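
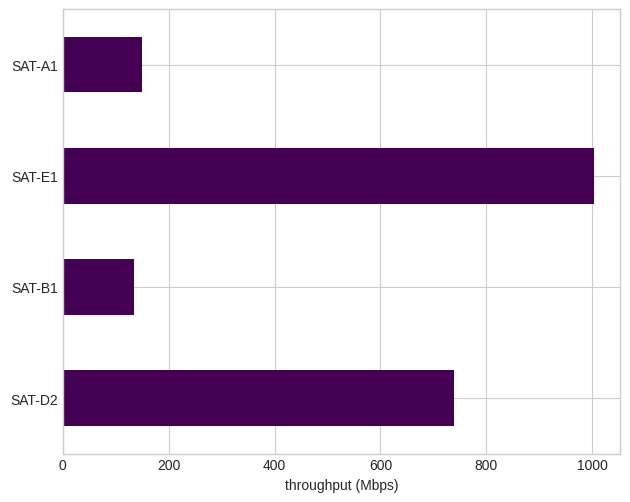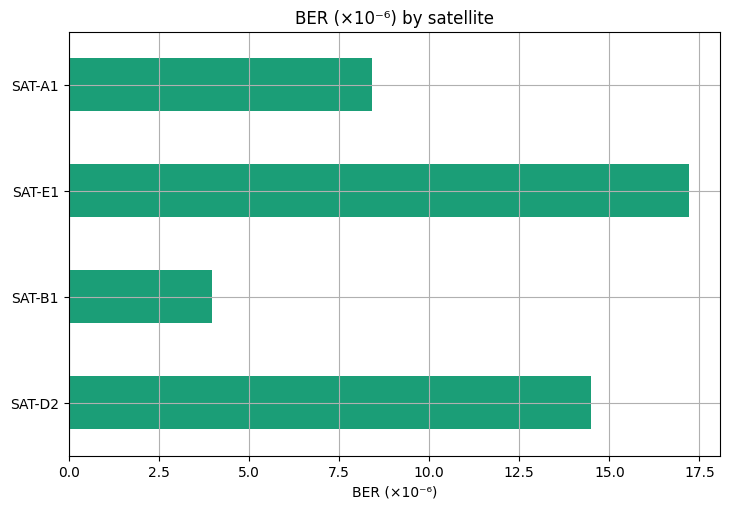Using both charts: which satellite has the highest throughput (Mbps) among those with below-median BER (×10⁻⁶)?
Chart 2 median BER (×10⁻⁶) ≈ 12; below-median satellites: SAT-B1, SAT-A1. Among those, SAT-A1 has the highest throughput (Mbps) (≈ 200).

SAT-A1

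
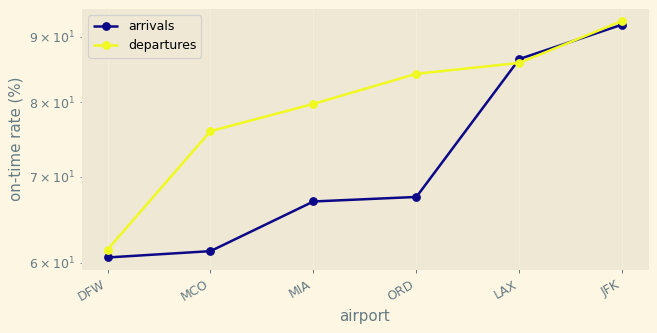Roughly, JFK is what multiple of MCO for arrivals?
≈ 1.5×

JFK ≈ 90, MCO ≈ 60; 90/60 ≈ 1.5.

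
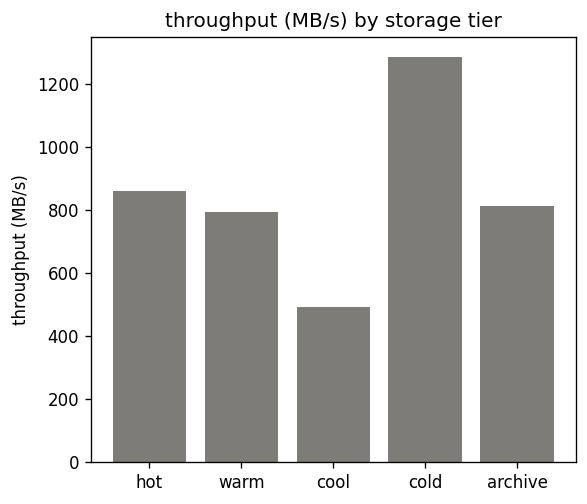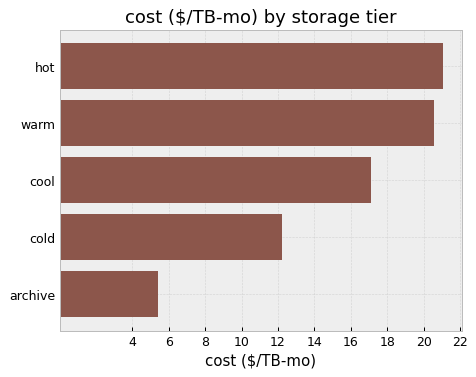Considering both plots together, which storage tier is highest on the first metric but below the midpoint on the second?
Chart 2 median cost ($/TB-mo) ≈ 18; below-median storage tiers: cold, archive. Among those, cold has the highest throughput (MB/s) (≈ 1200).

cold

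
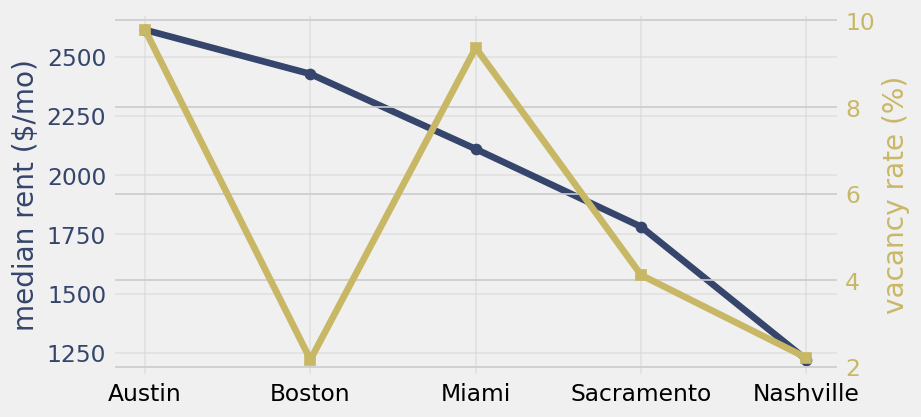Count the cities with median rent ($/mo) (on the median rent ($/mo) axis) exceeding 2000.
3

Above 2000: Austin, Boston, Miami.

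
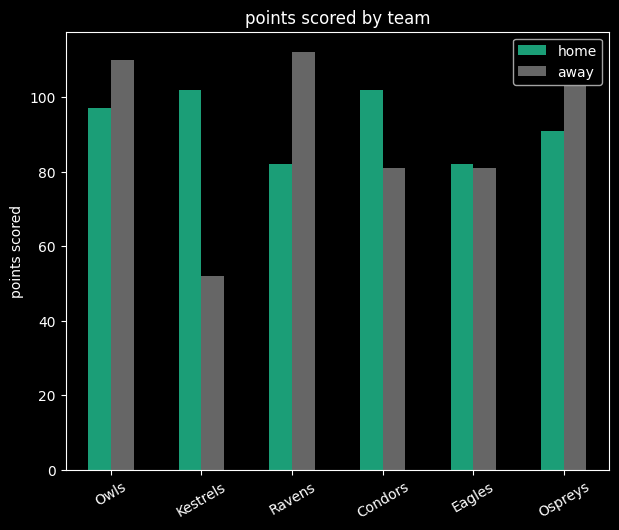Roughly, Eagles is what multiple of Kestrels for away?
Eagles ≈ 80, Kestrels ≈ 50; 80/50 ≈ 1.6.

≈ 1.6×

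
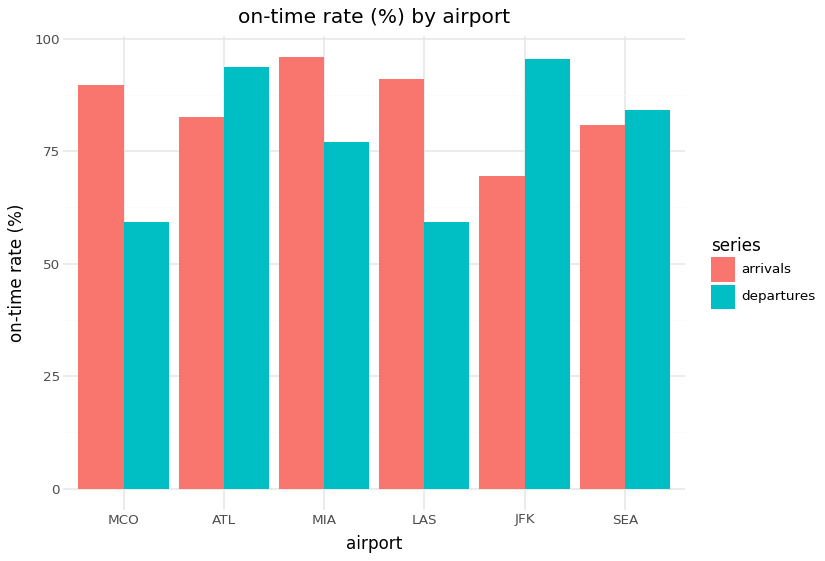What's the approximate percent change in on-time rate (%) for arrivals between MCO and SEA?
≈ -11.1%

MCO ≈ 90, SEA ≈ 80; (80 − 90) / 90 ≈ -11.1%.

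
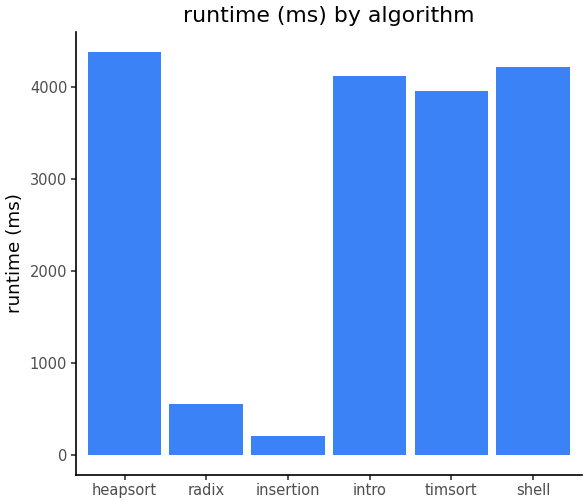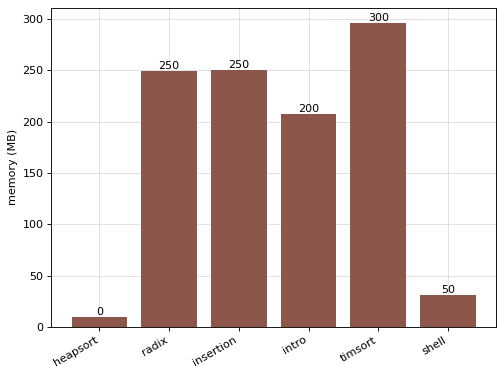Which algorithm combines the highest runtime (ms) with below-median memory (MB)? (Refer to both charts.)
Chart 2 median memory (MB) ≈ 250; below-median algorithms: heapsort, intro, shell. Among those, heapsort has the highest runtime (ms) (≈ 4500).

heapsort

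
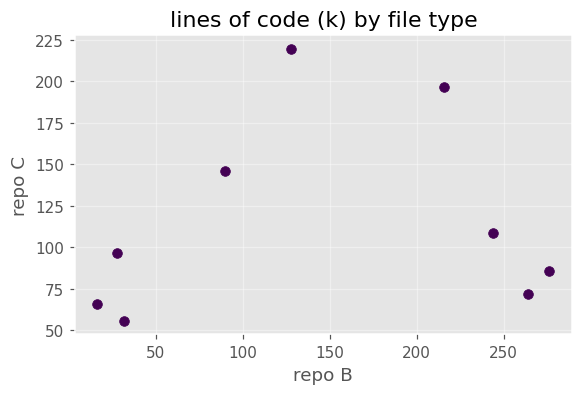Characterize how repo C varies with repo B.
Points are roughly uncorrelated; weak (|r| ≈ 0.2).

no clear correlation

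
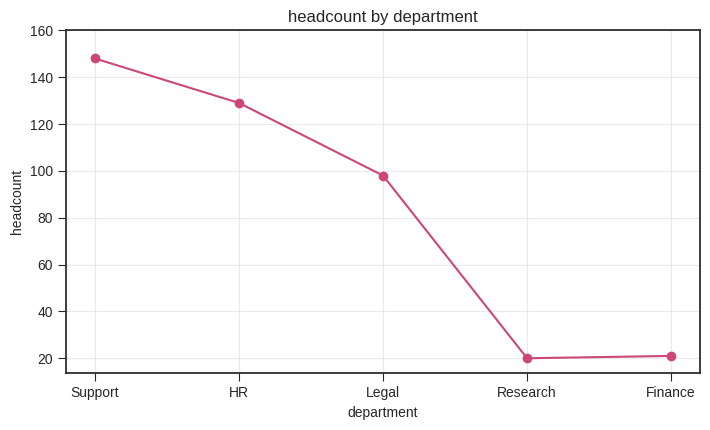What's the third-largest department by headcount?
Legal

Top 4: Support ≈ 140, HR ≈ 120, Legal ≈ 100, Finance ≈ 20.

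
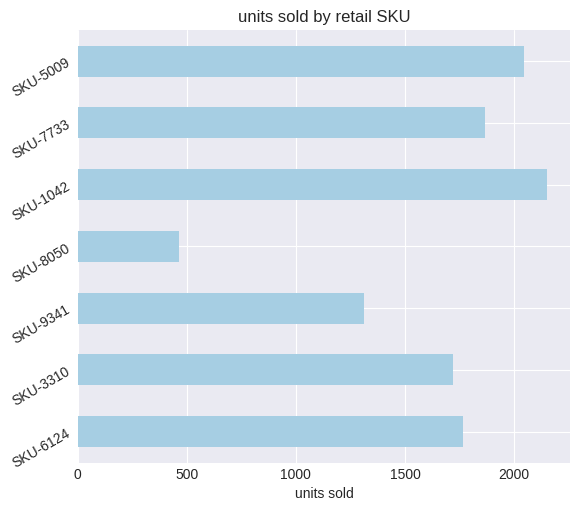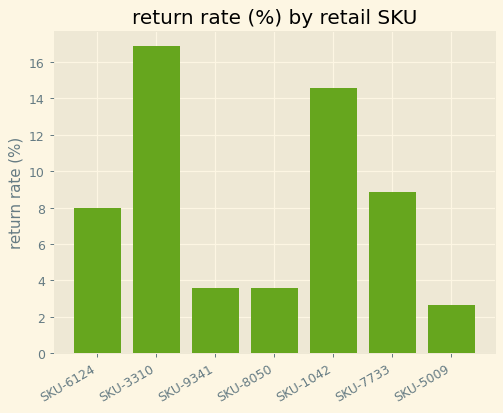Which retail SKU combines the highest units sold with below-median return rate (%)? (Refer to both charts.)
Chart 2 median return rate (%) ≈ 8; below-median retail SKUs: SKU-9341, SKU-8050, SKU-5009. Among those, SKU-5009 has the highest units sold (≈ 2000).

SKU-5009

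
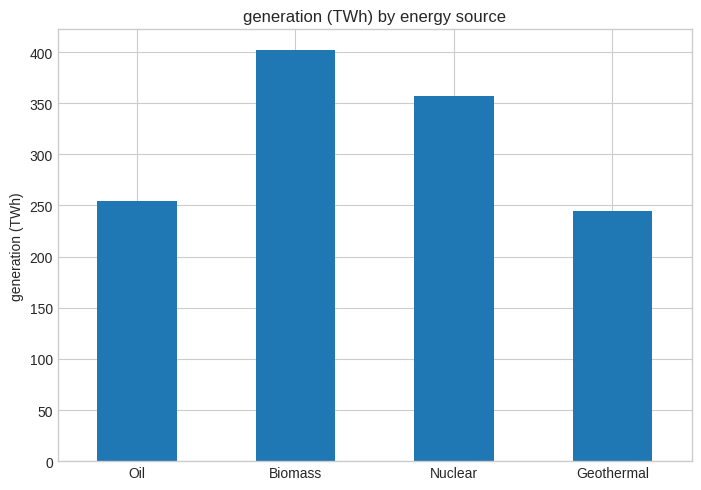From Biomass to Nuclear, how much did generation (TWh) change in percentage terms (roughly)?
Biomass ≈ 400, Nuclear ≈ 350; (350 − 400) / 400 ≈ -12.5%.

≈ -12.5%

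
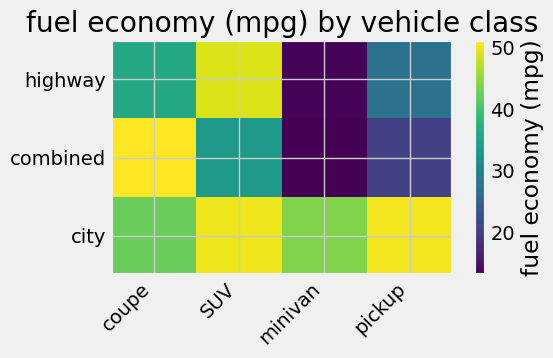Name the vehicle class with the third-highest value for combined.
Top 4 for combined: coupe ≈ 50, SUV ≈ 35, pickup ≈ 20, minivan ≈ 15.

pickup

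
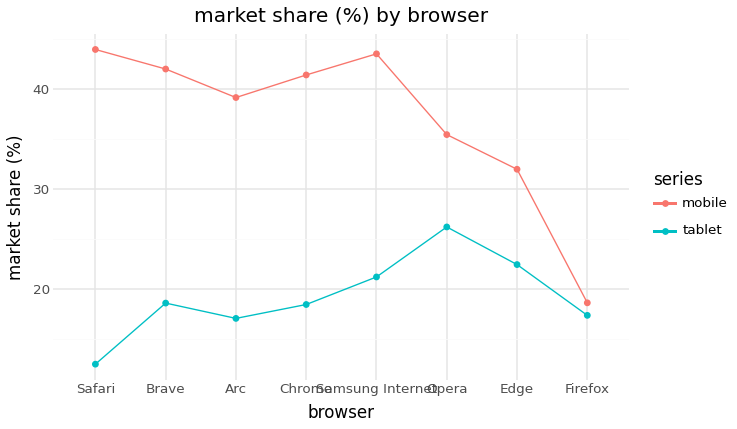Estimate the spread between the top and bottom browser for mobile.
≈ 25

Max Safari ≈ 45, min Firefox ≈ 20; range ≈ 25.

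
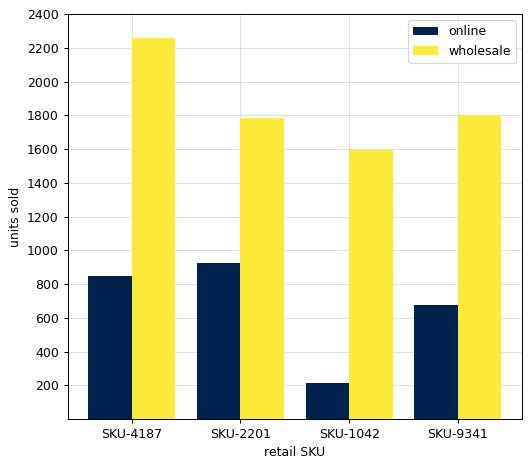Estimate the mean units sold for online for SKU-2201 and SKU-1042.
(1000 + 200) / 2 ≈ 600.

≈ 600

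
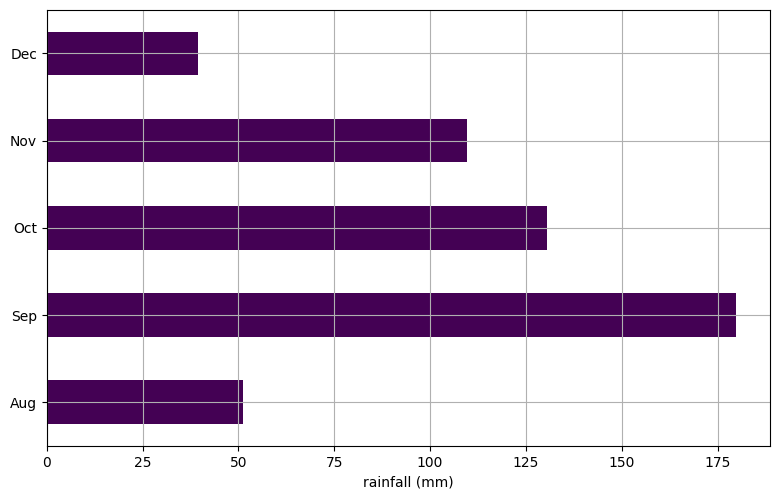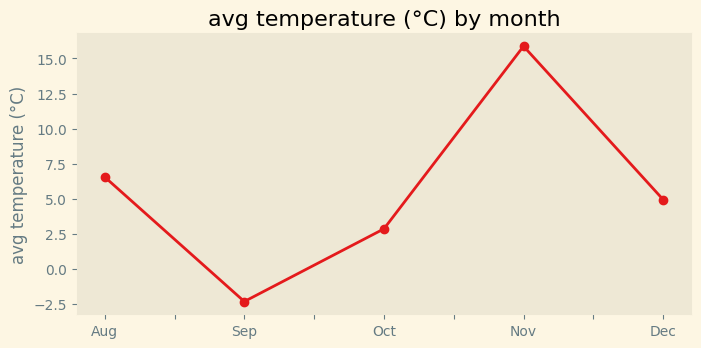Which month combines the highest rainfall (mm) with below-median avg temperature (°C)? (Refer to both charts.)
Sep

Chart 2 median avg temperature (°C) ≈ 4; below-median months: Sep, Oct. Among those, Sep has the highest rainfall (mm) (≈ 180).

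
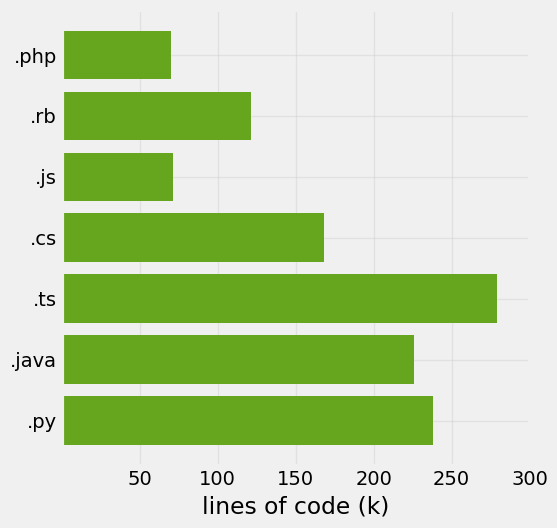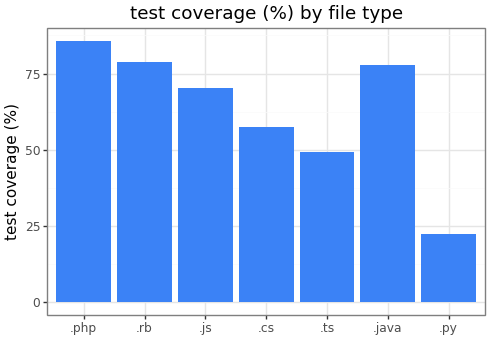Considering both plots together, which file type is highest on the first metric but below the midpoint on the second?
.ts

Chart 2 median test coverage (%) ≈ 70; below-median file types: .cs, .ts, .py. Among those, .ts has the highest lines of code (k) (≈ 300).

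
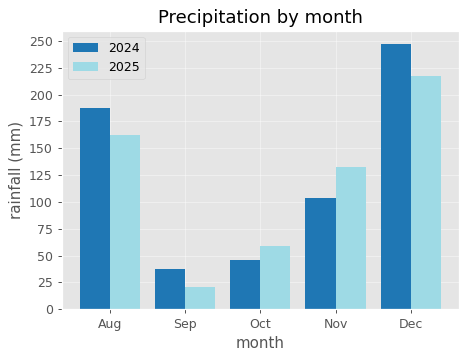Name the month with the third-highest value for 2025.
Top 4 for 2025: Dec ≈ 225, Aug ≈ 150, Nov ≈ 125, Oct ≈ 50.

Nov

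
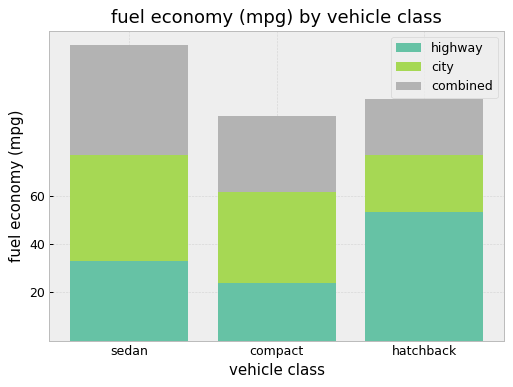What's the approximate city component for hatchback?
≈ 20

city top ≈ 80, bottom ≈ 60; segment ≈ 20.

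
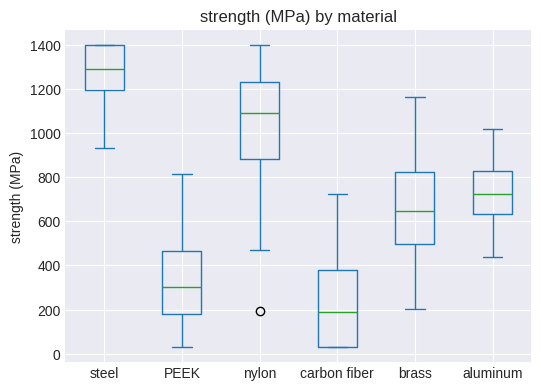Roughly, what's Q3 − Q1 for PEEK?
Q3 ≈ 500, Q1 ≈ 200; IQR ≈ 300.

≈ 300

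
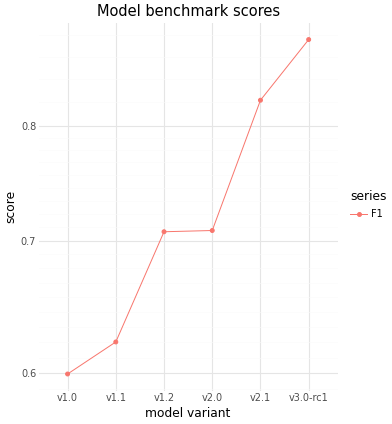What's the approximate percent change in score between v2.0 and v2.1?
v2.0 ≈ 0.70, v2.1 ≈ 0.80; (0.80 − 0.70) / 0.70 ≈ +14.3%.

≈ +14.3%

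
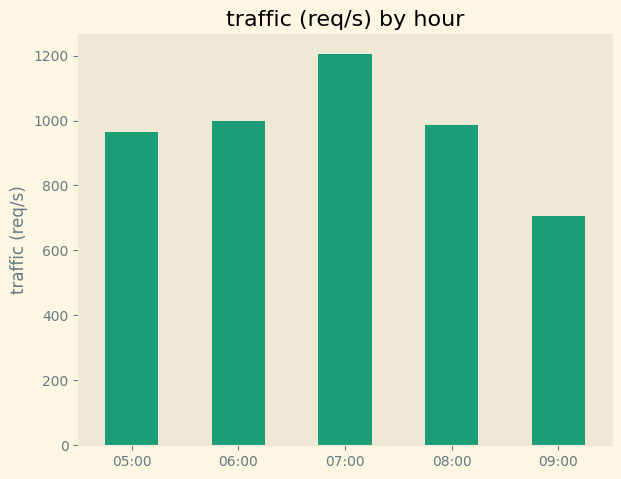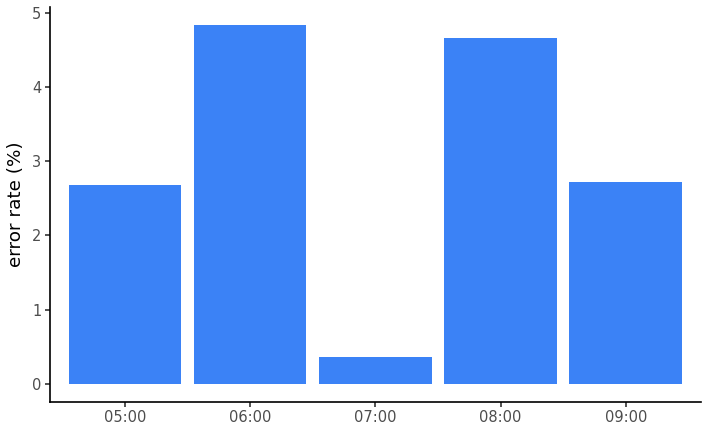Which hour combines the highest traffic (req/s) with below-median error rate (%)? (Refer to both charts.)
Chart 2 median error rate (%) ≈ 2.5; below-median hours: 05:00, 07:00. Among those, 07:00 has the highest traffic (req/s) (≈ 1200).

07:00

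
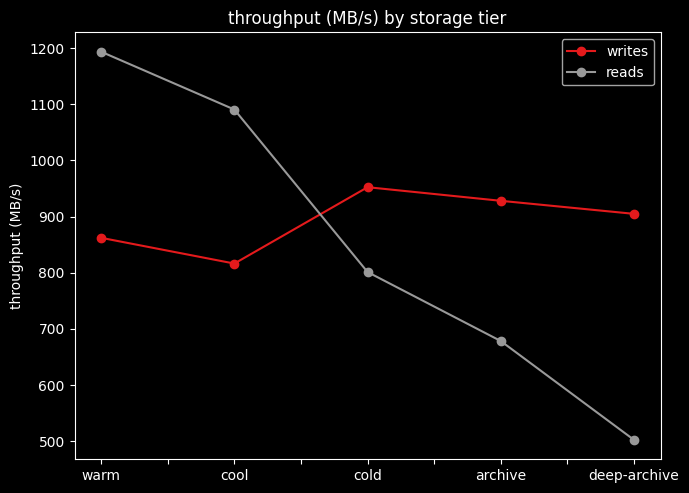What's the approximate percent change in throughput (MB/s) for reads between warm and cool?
≈ -8.3%

warm ≈ 1200, cool ≈ 1100; (1100 − 1200) / 1200 ≈ -8.3%.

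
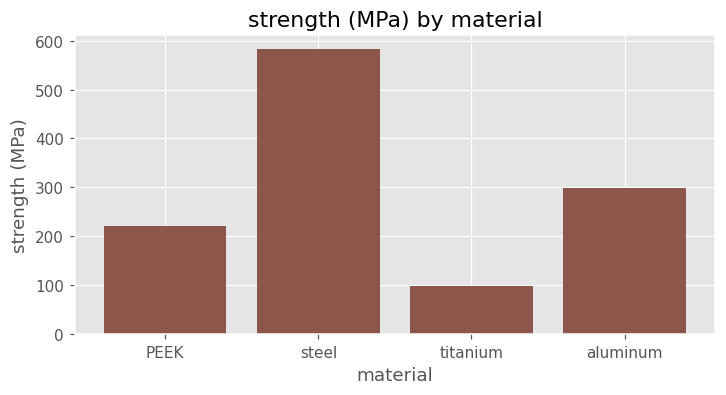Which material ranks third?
PEEK

Top 4: steel ≈ 600, aluminum ≈ 300, PEEK ≈ 200, titanium ≈ 100.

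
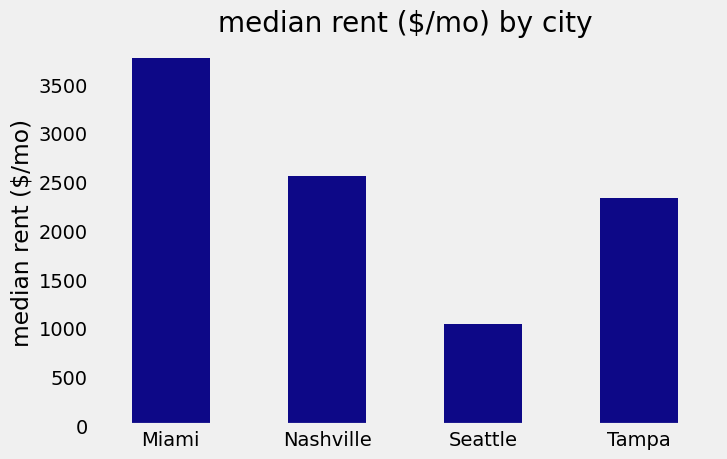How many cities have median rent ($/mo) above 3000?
Above 3000: Miami.

1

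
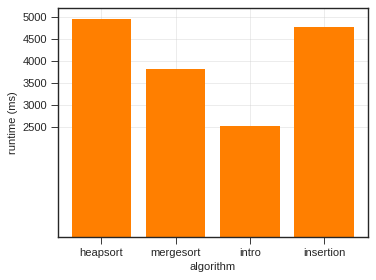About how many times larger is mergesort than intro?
mergesort ≈ 4000, intro ≈ 2500; 4000/2500 ≈ 1.6.

≈ 1.6×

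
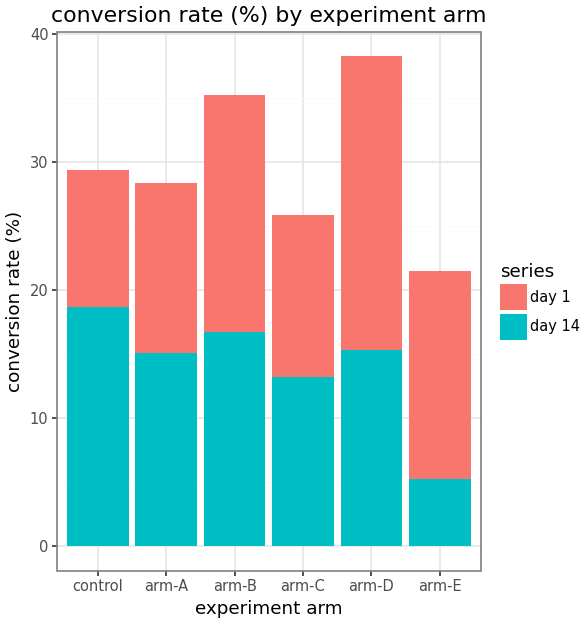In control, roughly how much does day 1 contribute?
day 1 top ≈ 30, bottom ≈ 20; segment ≈ 10.

≈ 10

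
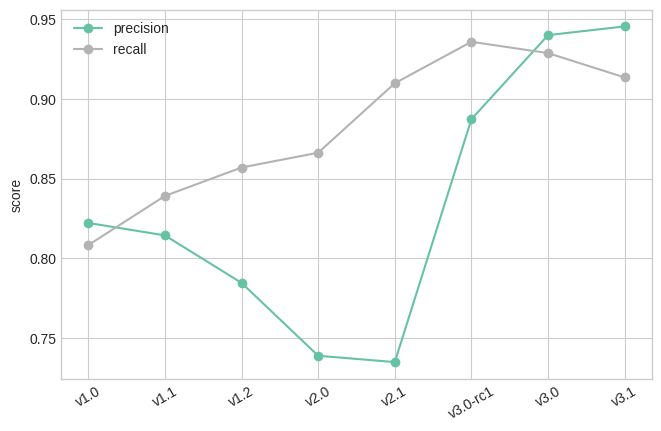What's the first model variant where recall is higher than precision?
v1.1

v1.0: recall ≈ 0.80 vs precision ≈ 0.82 (not yet); v1.1: recall ≈ 0.84 vs precision ≈ 0.82 (first crossover).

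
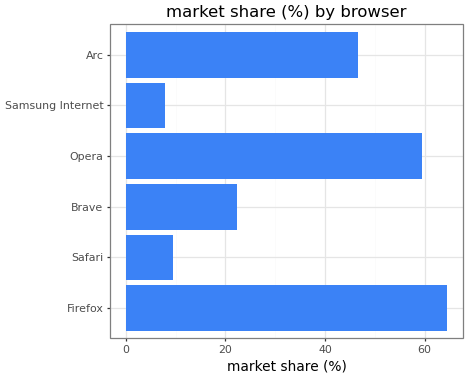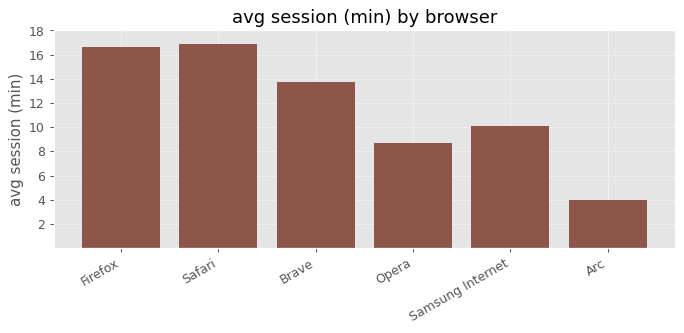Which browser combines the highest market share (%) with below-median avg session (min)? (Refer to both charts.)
Opera

Chart 2 median avg session (min) ≈ 12; below-median browsers: Opera, Samsung Internet, Arc. Among those, Opera has the highest market share (%) (≈ 60).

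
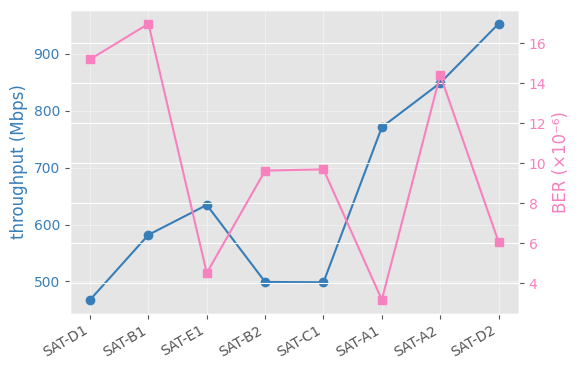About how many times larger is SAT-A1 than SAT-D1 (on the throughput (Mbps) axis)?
SAT-A1 ≈ 750, SAT-D1 ≈ 450; 750/450 ≈ 1.67.

≈ 1.67×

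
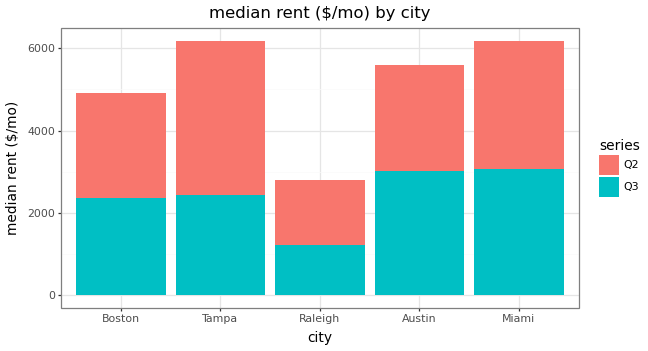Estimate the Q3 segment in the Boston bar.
≈ 2000

Q3 top ≈ 2000, bottom ≈ 0; segment ≈ 2000.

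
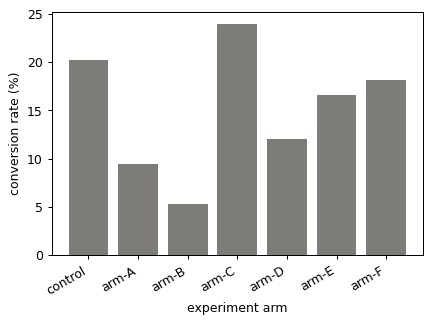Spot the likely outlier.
arm-B ≈ 6; the rest sit between ≈ 10 and ≈ 24.

arm-B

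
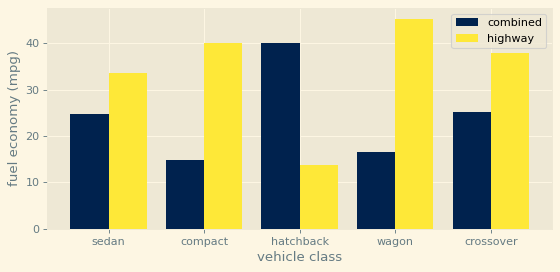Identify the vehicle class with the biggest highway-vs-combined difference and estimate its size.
wagon, ≈ 30 mpg

wagon: highway ≈ 45, combined ≈ 15 → gap ≈ 30. Next-largest (hatchback) is only ≈ 25.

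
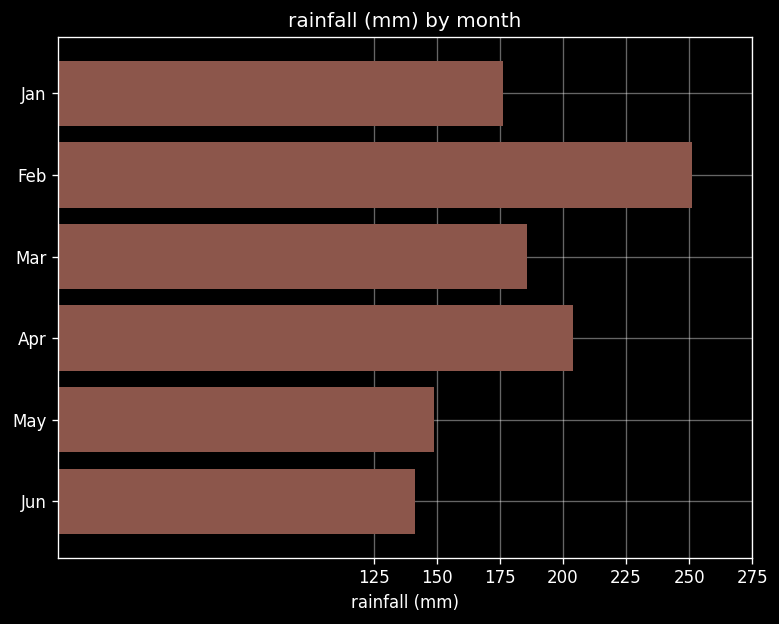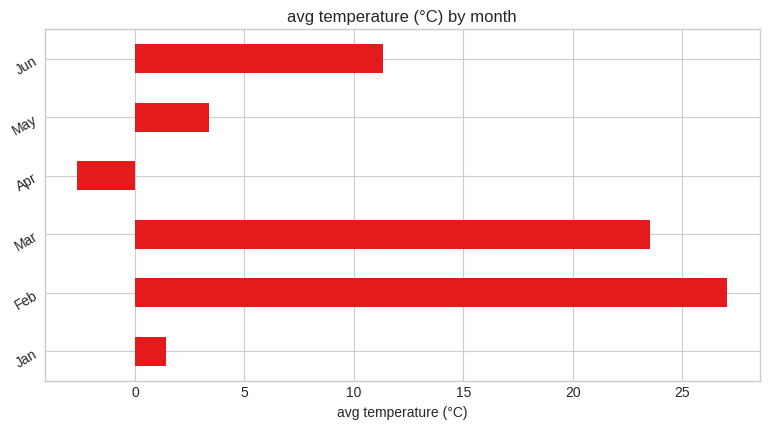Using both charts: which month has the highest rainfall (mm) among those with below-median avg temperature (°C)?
Apr

Chart 2 median avg temperature (°C) ≈ 5; below-median months: Jan, Apr, May. Among those, Apr has the highest rainfall (mm) (≈ 200).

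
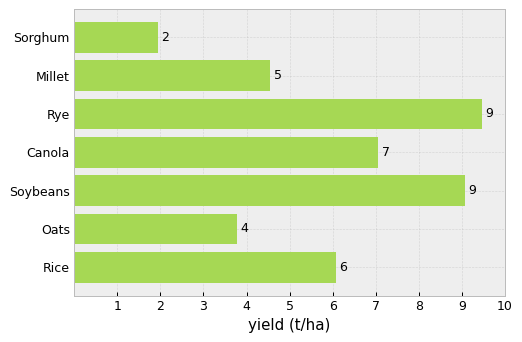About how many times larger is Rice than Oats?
≈ 1.5×

Rice ≈ 6, Oats ≈ 4; 6/4 ≈ 1.5.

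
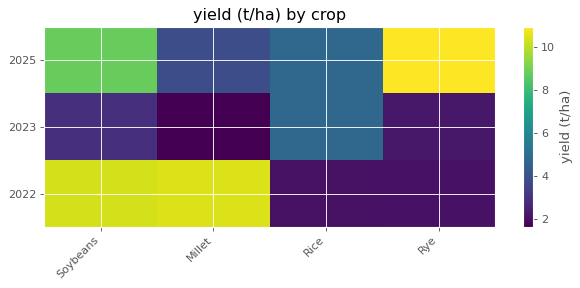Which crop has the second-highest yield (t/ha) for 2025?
Soybeans

Top 3 for 2025: Rye ≈ 11, Soybeans ≈ 9, Rice ≈ 5.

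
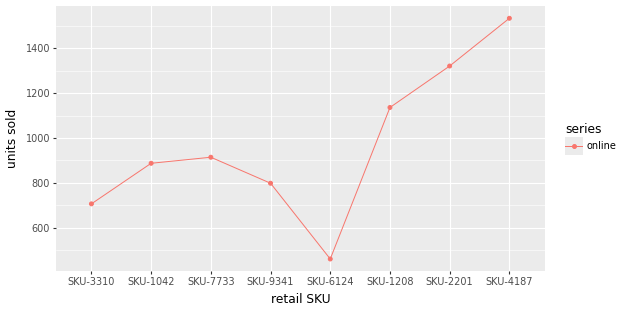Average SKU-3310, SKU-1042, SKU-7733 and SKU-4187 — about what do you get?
(700 + 900 + 900 + 1500) / 4 ≈ 1000.

≈ 1000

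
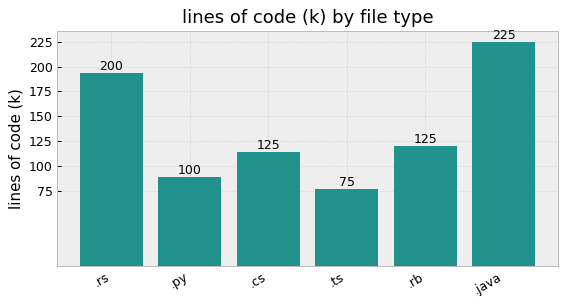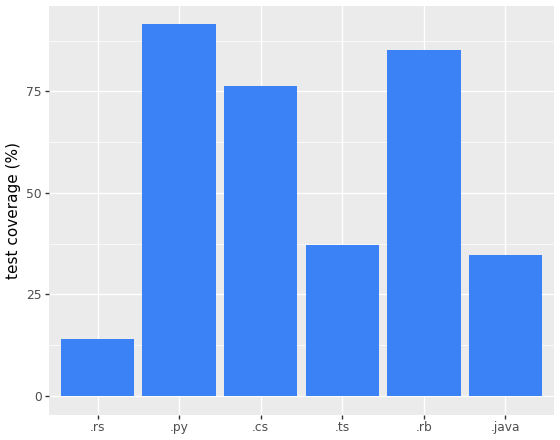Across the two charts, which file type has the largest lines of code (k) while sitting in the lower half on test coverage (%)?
.java

Chart 2 median test coverage (%) ≈ 60; below-median file types: .rs, .ts, .java. Among those, .java has the highest lines of code (k) (≈ 225).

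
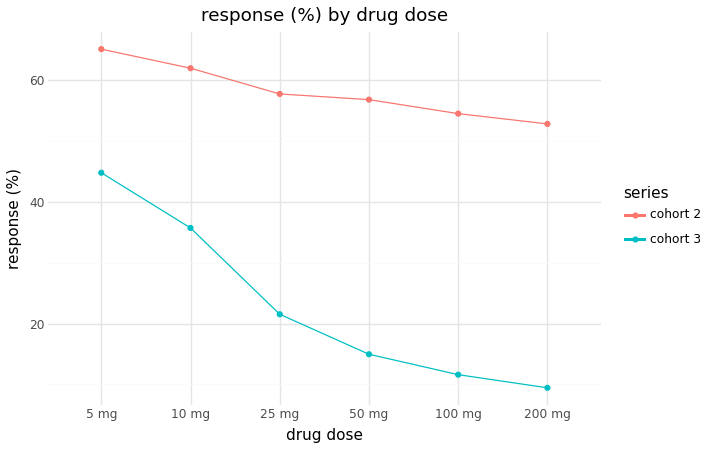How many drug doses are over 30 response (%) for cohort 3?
2

Above 30: 5 mg, 10 mg.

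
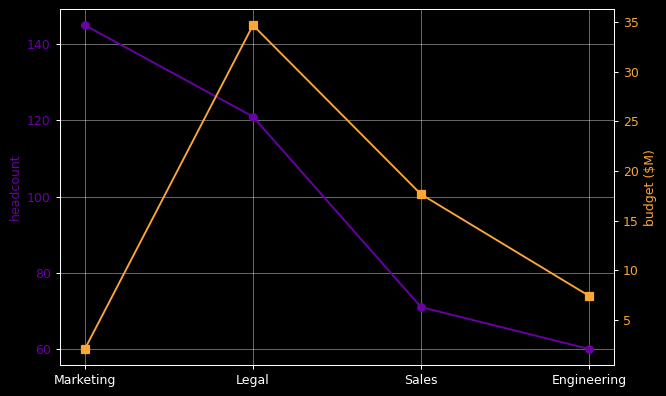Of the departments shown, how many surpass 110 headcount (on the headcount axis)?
Above 110: Marketing, Legal.

2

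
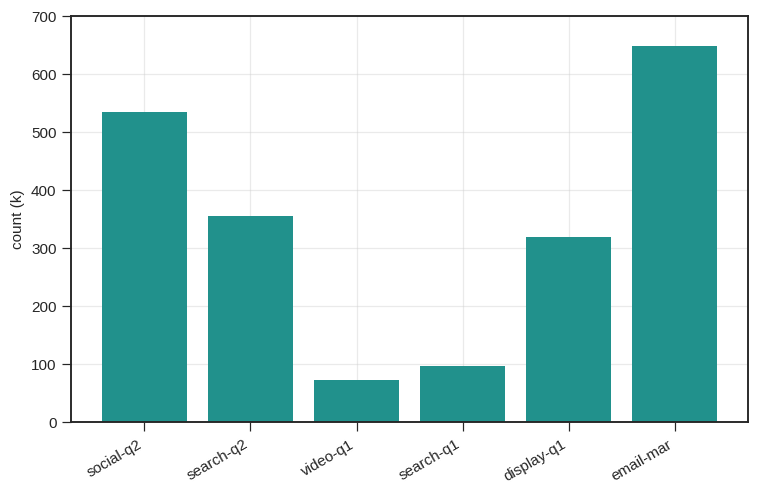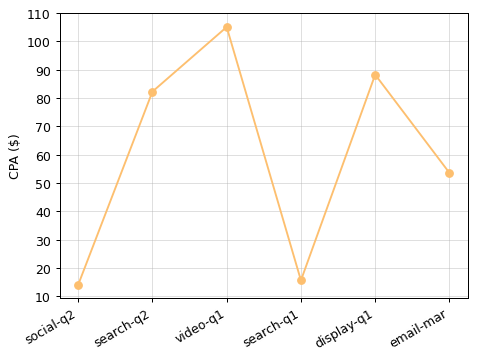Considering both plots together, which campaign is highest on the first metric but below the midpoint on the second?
email-mar

Chart 2 median CPA ($) ≈ 70; below-median campaigns: social-q2, search-q1, email-mar. Among those, email-mar has the highest count (k) (≈ 600).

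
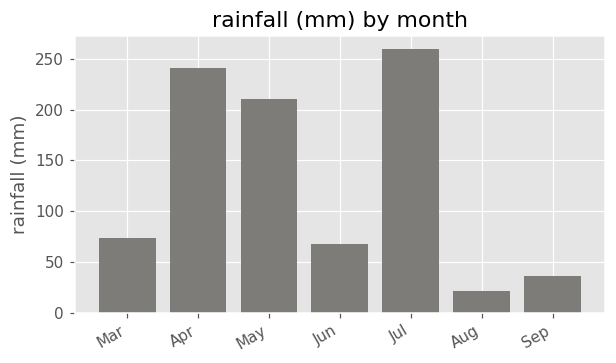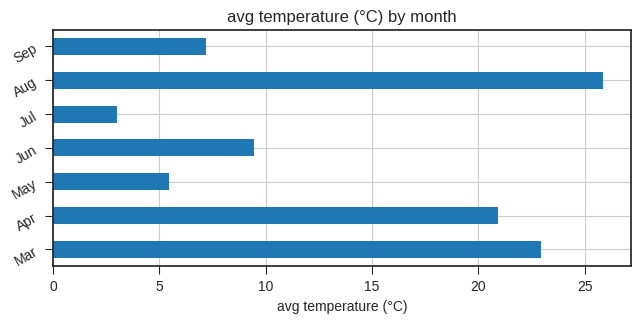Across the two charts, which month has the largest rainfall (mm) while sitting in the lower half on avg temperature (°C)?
Jul

Chart 2 median avg temperature (°C) ≈ 10; below-median months: May, Jul, Sep. Among those, Jul has the highest rainfall (mm) (≈ 250).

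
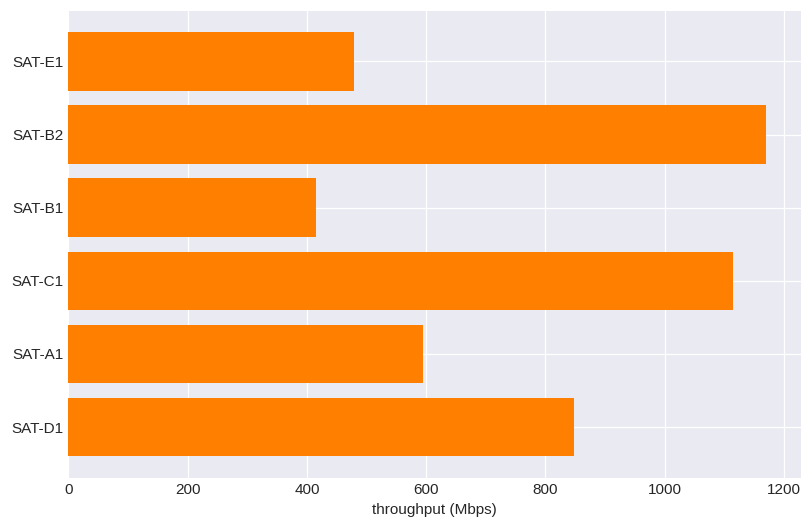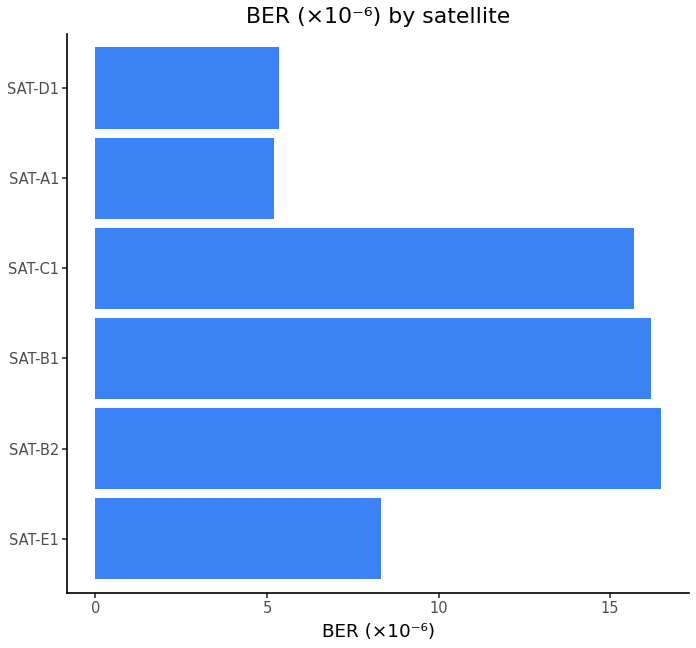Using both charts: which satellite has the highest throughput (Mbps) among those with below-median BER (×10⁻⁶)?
Chart 2 median BER (×10⁻⁶) ≈ 12; below-median satellites: SAT-E1, SAT-A1, SAT-D1. Among those, SAT-D1 has the highest throughput (Mbps) (≈ 800).

SAT-D1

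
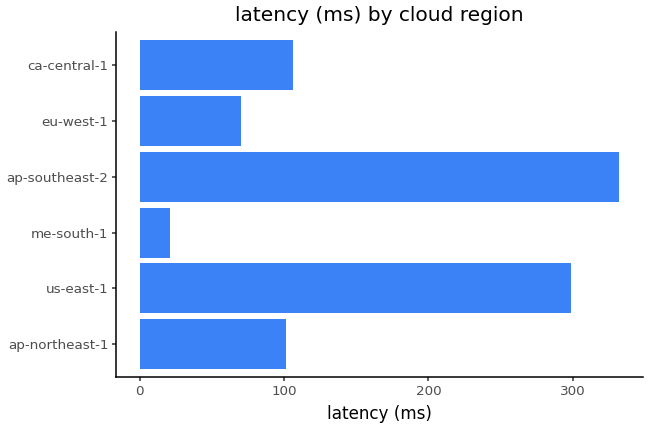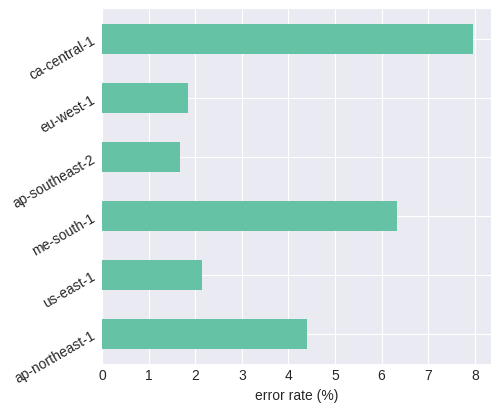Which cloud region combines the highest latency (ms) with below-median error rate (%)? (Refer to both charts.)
Chart 2 median error rate (%) ≈ 3; below-median cloud regions: us-east-1, ap-southeast-2, eu-west-1. Among those, ap-southeast-2 has the highest latency (ms) (≈ 350).

ap-southeast-2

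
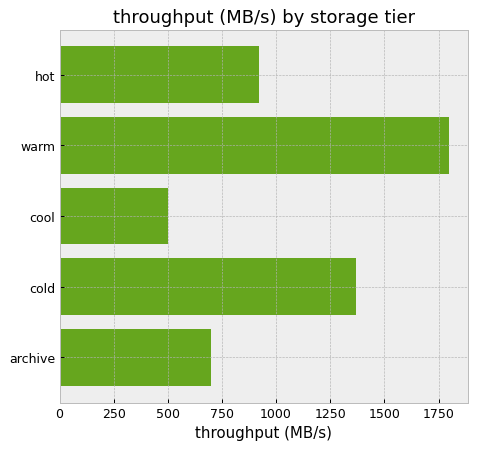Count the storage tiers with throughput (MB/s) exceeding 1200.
Above 1200: warm, cold.

2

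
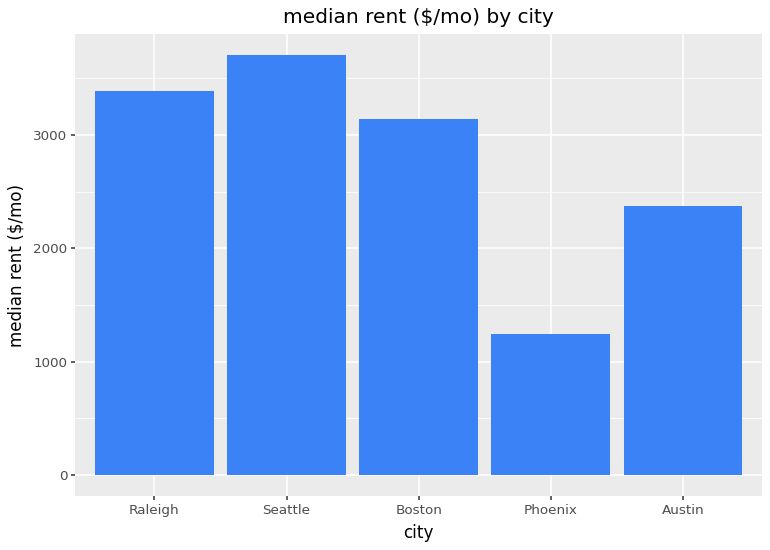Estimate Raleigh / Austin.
Raleigh ≈ 3500, Austin ≈ 2500; 3500/2500 ≈ 1.4.

≈ 1.4×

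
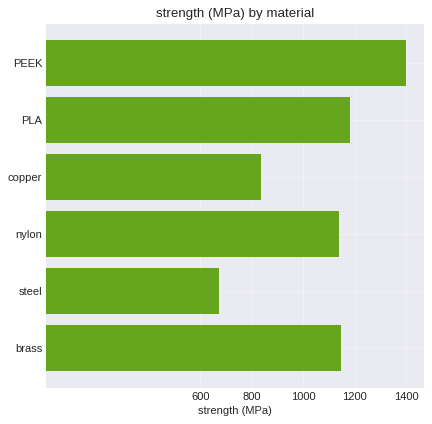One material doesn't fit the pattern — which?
steel

steel ≈ 600; the rest sit between ≈ 800 and ≈ 1400.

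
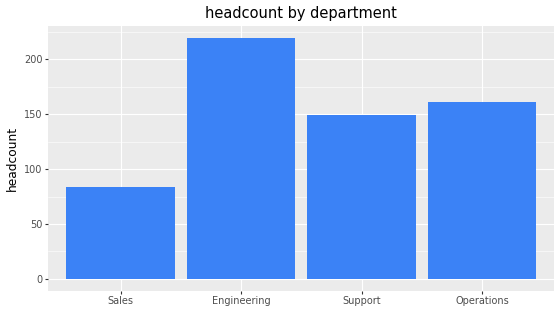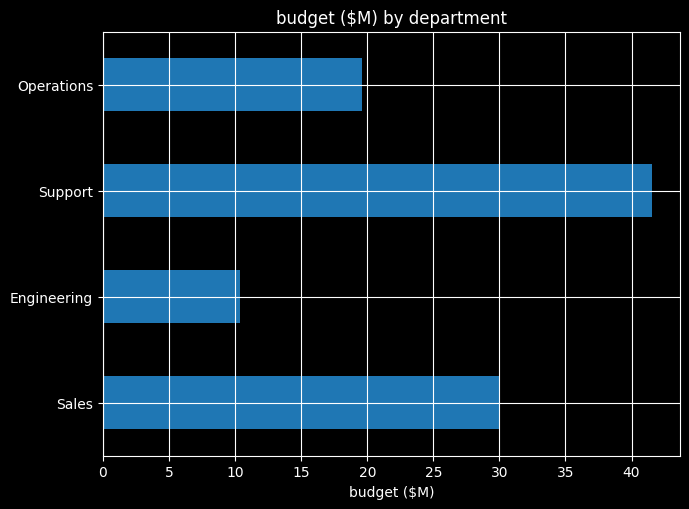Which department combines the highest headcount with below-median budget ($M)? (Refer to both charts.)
Chart 2 median budget ($M) ≈ 25; below-median departments: Engineering, Operations. Among those, Engineering has the highest headcount (≈ 225).

Engineering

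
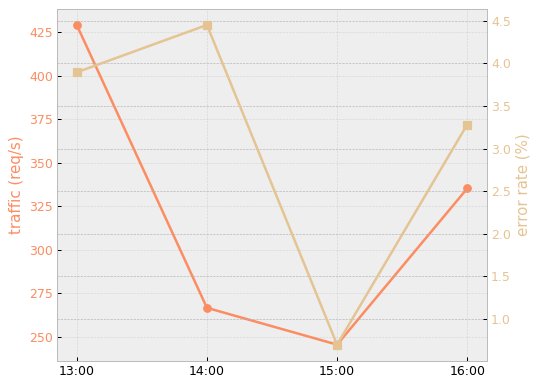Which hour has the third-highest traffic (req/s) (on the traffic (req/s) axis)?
14:00

Top 4 (on the traffic (req/s) axis): 13:00 ≈ 420, 16:00 ≈ 340, 14:00 ≈ 260, 15:00 ≈ 240.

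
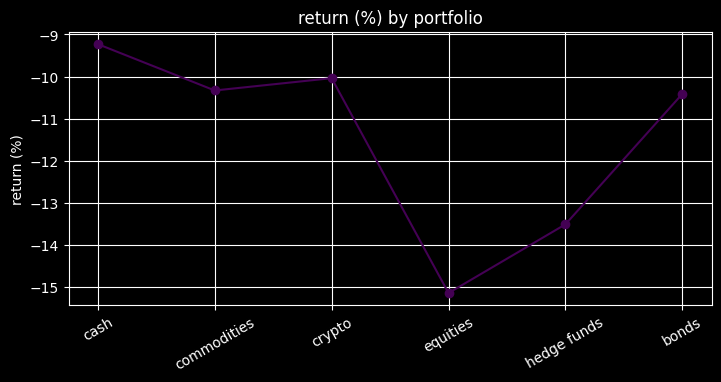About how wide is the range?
Max cash ≈ -9.0, min equities ≈ -15.0; range ≈ 6.0.

≈ 6.0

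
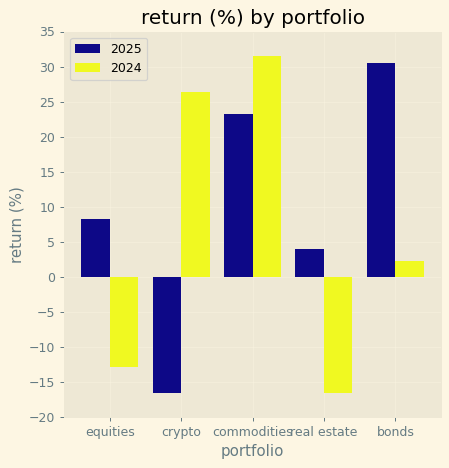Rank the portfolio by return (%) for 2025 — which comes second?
Top 3 for 2025: bonds ≈ 30, commodities ≈ 25, equities ≈ 10.

commodities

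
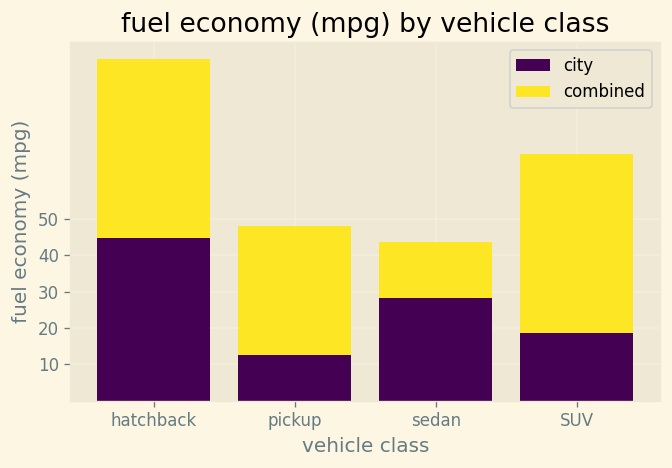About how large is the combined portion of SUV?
combined top ≈ 70, bottom ≈ 20; segment ≈ 50.

≈ 50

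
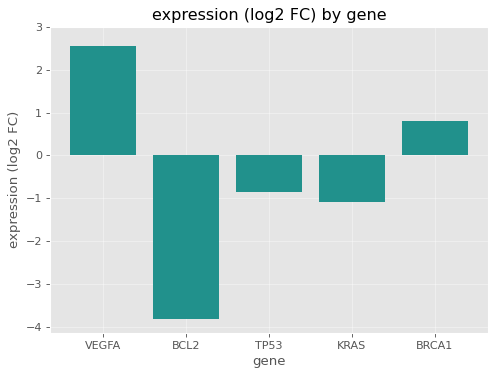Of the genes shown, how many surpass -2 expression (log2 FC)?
4

Above -2: VEGFA, TP53, KRAS, BRCA1.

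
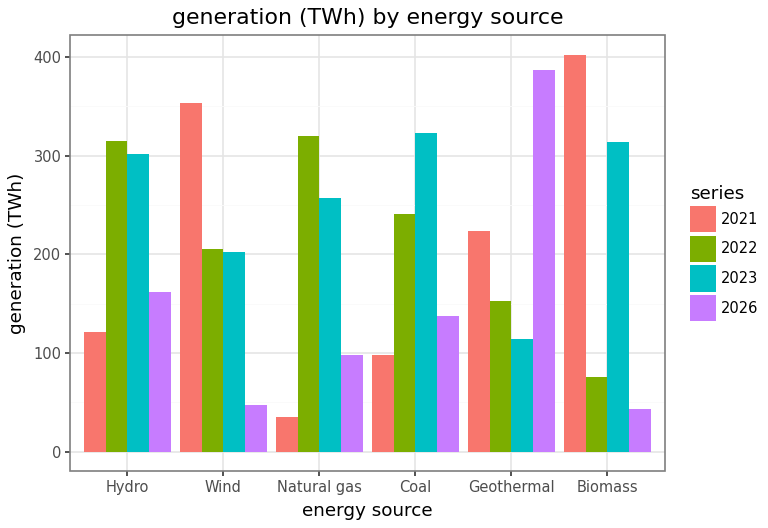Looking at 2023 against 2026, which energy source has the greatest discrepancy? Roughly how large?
Geothermal, ≈ 300 TWh

Geothermal: 2023 ≈ 100, 2026 ≈ 400 → gap ≈ 300. Next-largest (Biomass) is only ≈ 250.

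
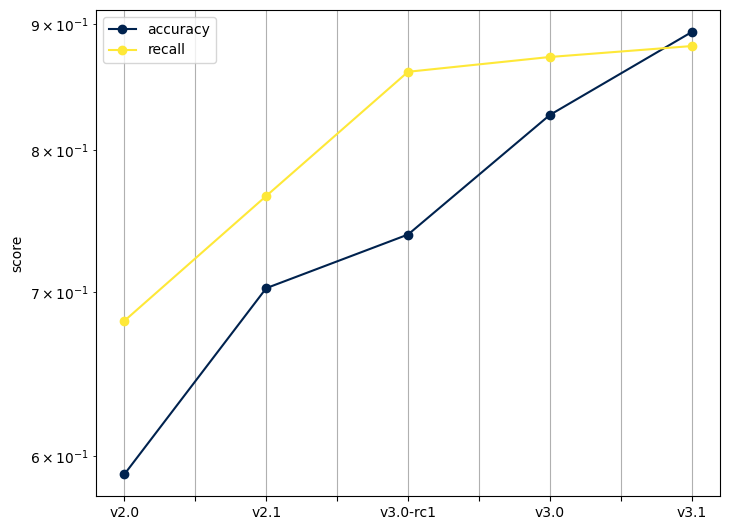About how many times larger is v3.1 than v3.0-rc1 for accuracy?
v3.1 ≈ 0.90, v3.0-rc1 ≈ 0.75; 0.90/0.75 ≈ 1.2.

≈ 1.2×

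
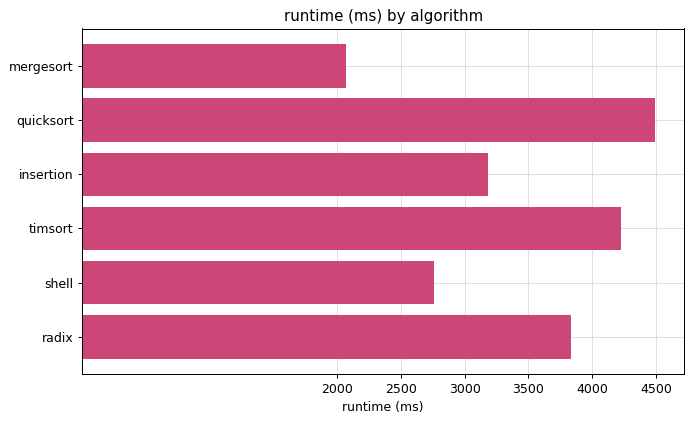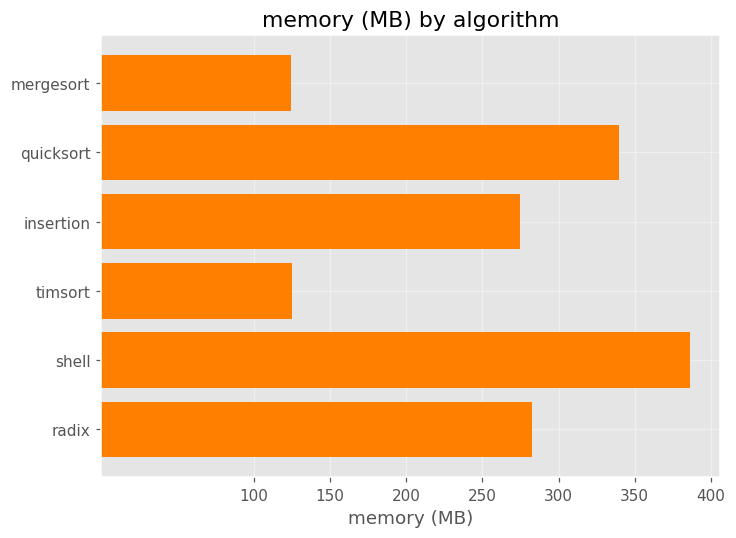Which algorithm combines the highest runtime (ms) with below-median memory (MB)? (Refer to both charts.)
timsort

Chart 2 median memory (MB) ≈ 300; below-median algorithms: mergesort, insertion, timsort. Among those, timsort has the highest runtime (ms) (≈ 4000).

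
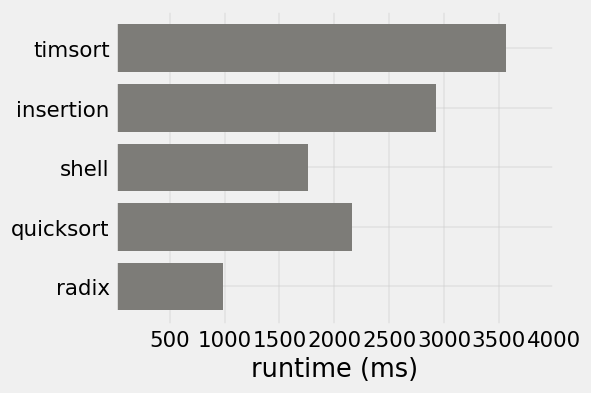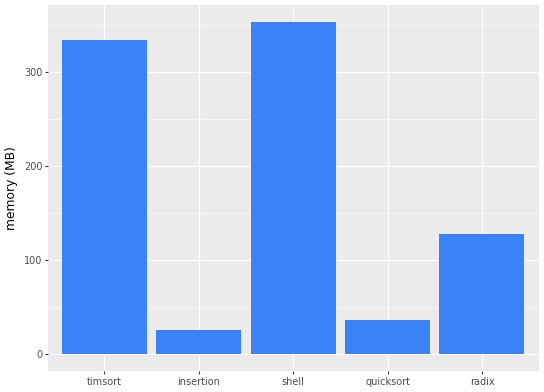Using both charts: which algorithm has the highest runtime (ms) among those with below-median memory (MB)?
Chart 2 median memory (MB) ≈ 150; below-median algorithms: insertion, quicksort. Among those, insertion has the highest runtime (ms) (≈ 3000).

insertion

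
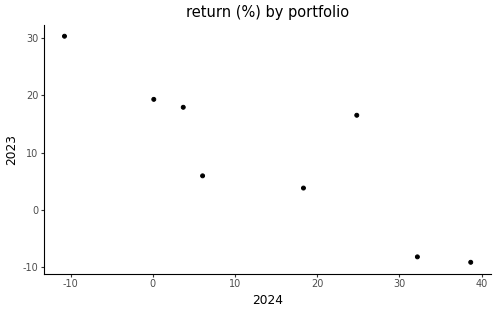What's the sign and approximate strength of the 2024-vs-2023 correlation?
Points are negatively correlated; strong (|r| ≈ 0.9).

negative, strong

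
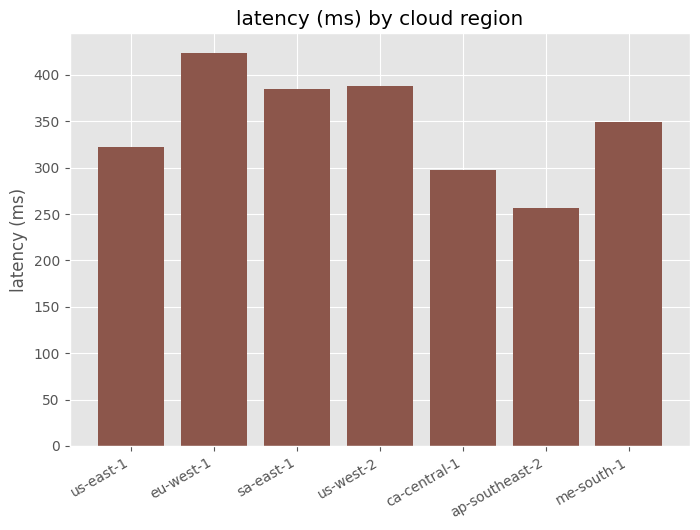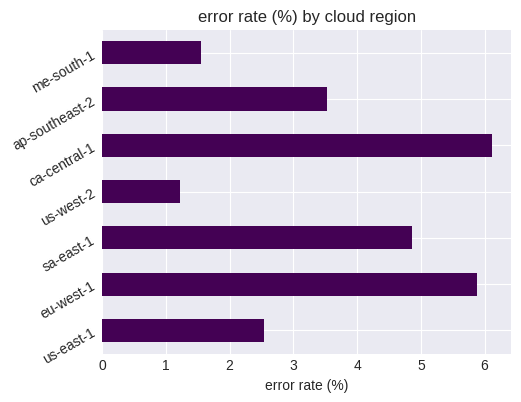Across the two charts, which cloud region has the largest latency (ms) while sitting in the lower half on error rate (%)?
us-west-2

Chart 2 median error rate (%) ≈ 4; below-median cloud regions: us-east-1, us-west-2, me-south-1. Among those, us-west-2 has the highest latency (ms) (≈ 400).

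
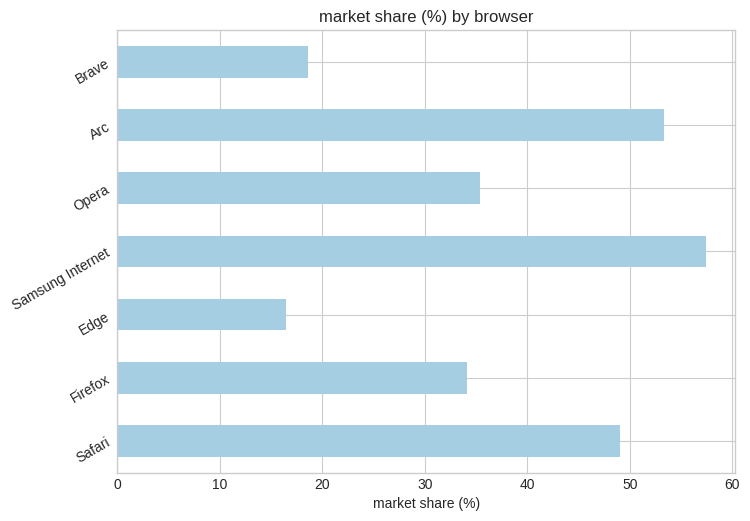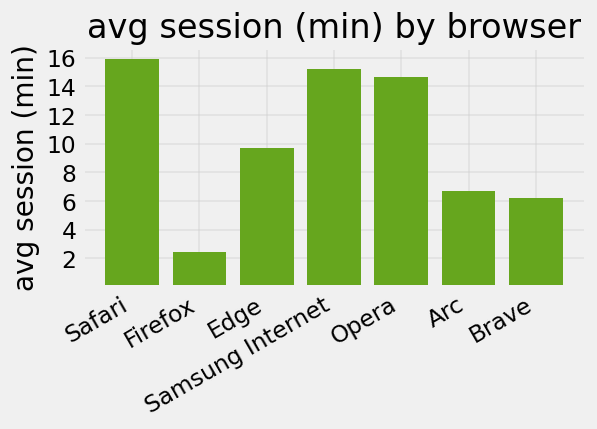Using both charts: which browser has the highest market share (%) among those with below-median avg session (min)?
Chart 2 median avg session (min) ≈ 10; below-median browsers: Firefox, Arc, Brave. Among those, Arc has the highest market share (%) (≈ 50).

Arc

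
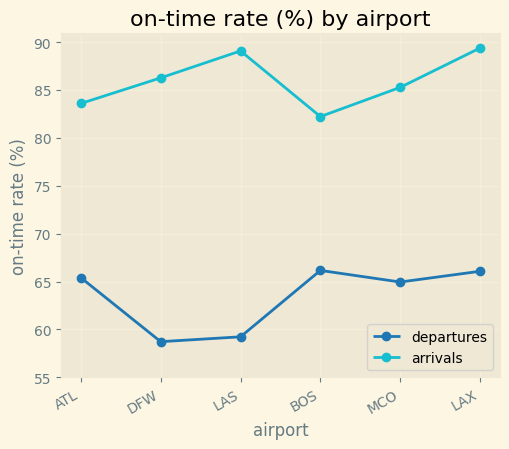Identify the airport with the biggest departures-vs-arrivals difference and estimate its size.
LAS, ≈ 30 %

LAS: departures ≈ 60, arrivals ≈ 90 → gap ≈ 30. Next-largest (DFW) is only ≈ 25.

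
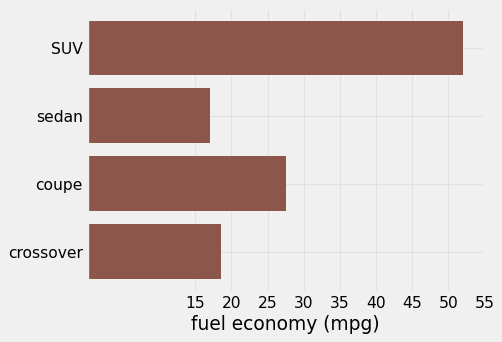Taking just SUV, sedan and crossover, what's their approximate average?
(50 + 15 + 20) / 3 ≈ 28.

≈ 28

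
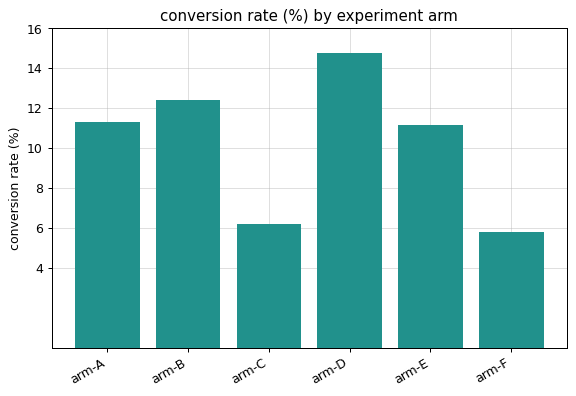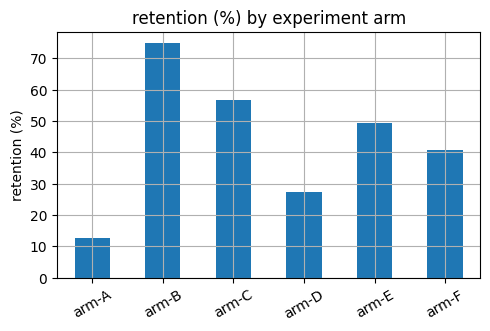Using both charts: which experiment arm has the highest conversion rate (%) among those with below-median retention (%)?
arm-D

Chart 2 median retention (%) ≈ 50; below-median experiment arms: arm-A, arm-D, arm-F. Among those, arm-D has the highest conversion rate (%) (≈ 14).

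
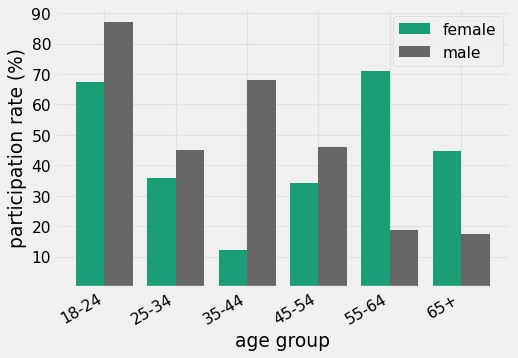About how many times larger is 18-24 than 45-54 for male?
18-24 ≈ 90, 45-54 ≈ 50; 90/50 ≈ 1.8.

≈ 1.8×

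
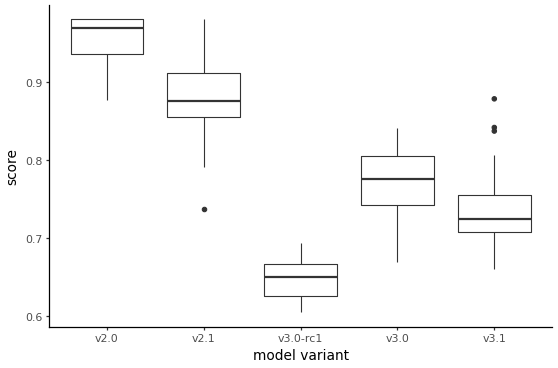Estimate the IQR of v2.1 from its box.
Q3 ≈ 0.90, Q1 ≈ 0.85; IQR ≈ 0.05.

≈ 0.05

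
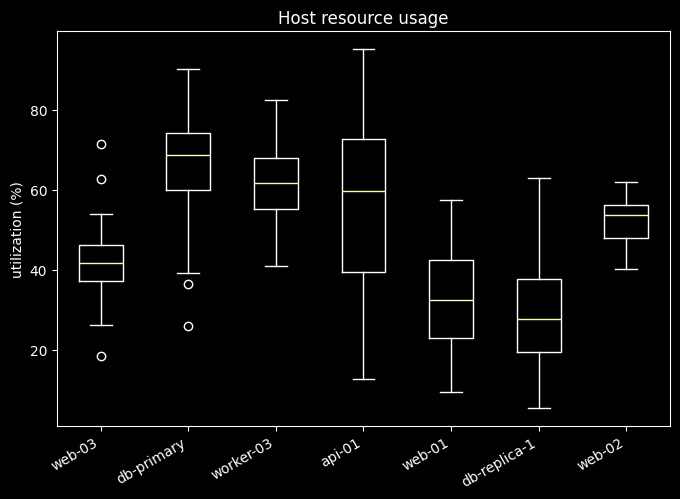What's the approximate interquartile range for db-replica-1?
Q3 ≈ 40, Q1 ≈ 20; IQR ≈ 20.

≈ 20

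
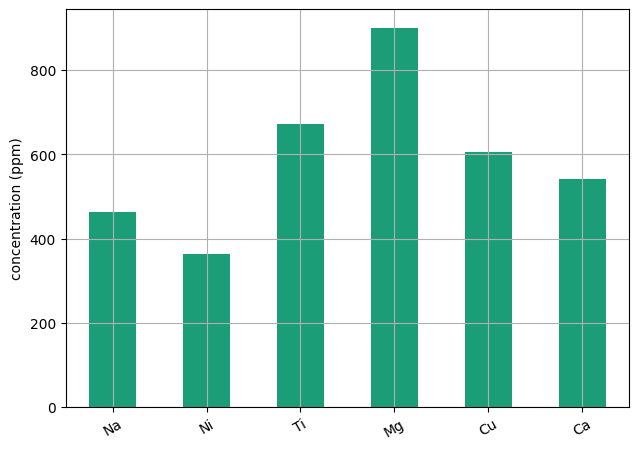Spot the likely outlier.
Mg ≈ 900; the rest sit between ≈ 400 and ≈ 700.

Mg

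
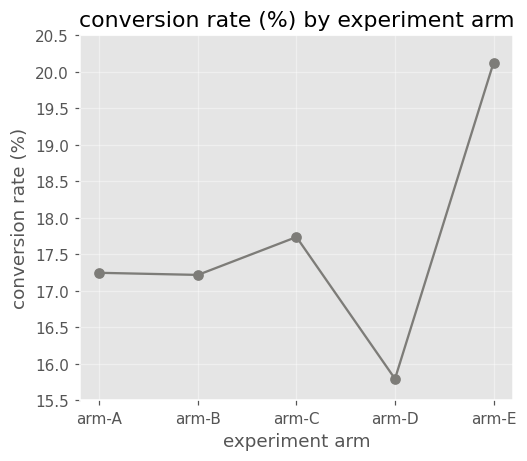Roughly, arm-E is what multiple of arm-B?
≈ 1.18×

arm-E ≈ 20.0, arm-B ≈ 17.0; 20.0/17.0 ≈ 1.18.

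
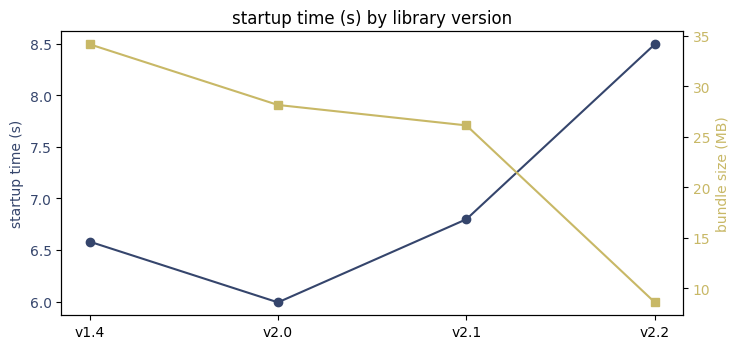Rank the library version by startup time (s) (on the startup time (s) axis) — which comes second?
v2.1

Top 3 (on the startup time (s) axis): v2.2 ≈ 8.5, v2.1 ≈ 7.0, v1.4 ≈ 6.5.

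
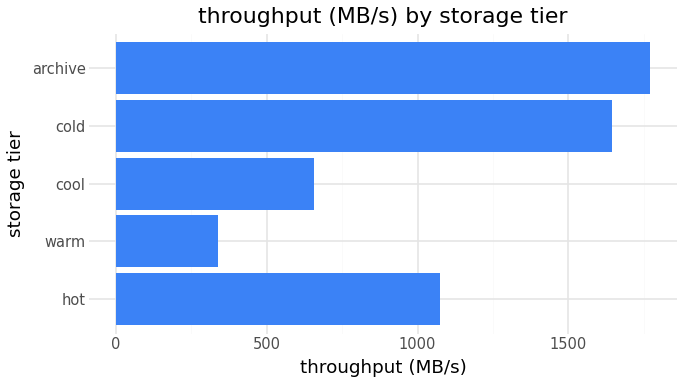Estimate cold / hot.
≈ 1.6×

cold ≈ 1600, hot ≈ 1000; 1600/1000 ≈ 1.6.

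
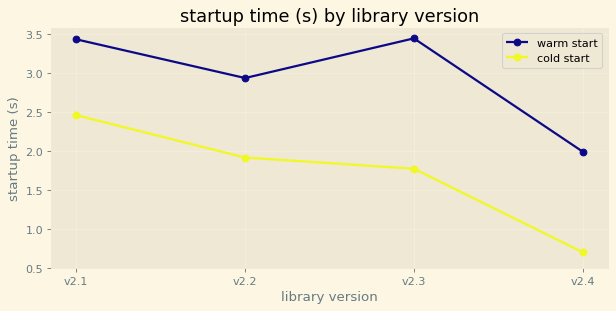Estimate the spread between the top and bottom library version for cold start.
≈ 2.0

Max v2.1 ≈ 2.5, min v2.4 ≈ 0.5; range ≈ 2.0.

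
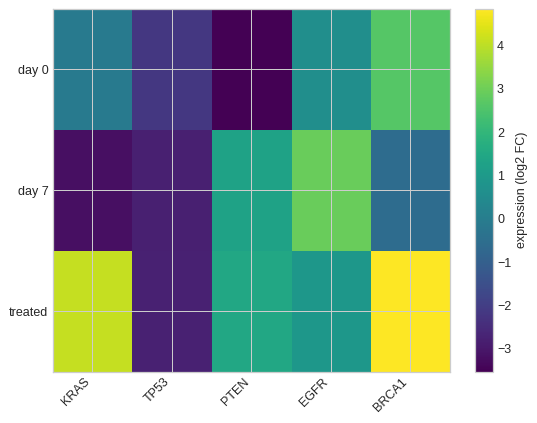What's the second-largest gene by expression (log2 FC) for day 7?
Top 3 for day 7: EGFR ≈ 3, PTEN ≈ 1, BRCA1 ≈ -1.

PTEN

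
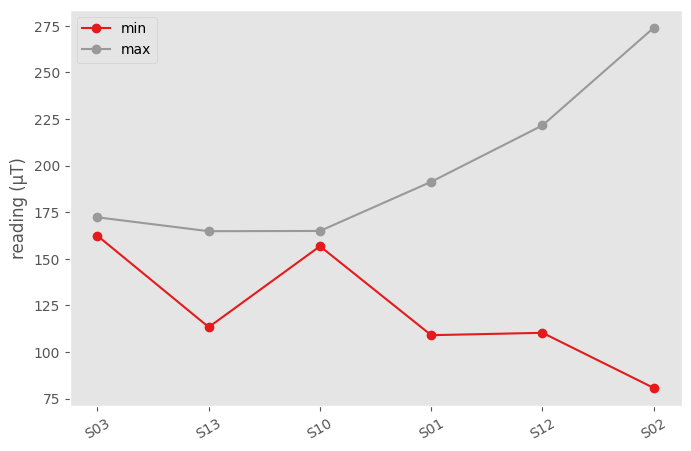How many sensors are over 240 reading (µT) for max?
1

Above 240: S02.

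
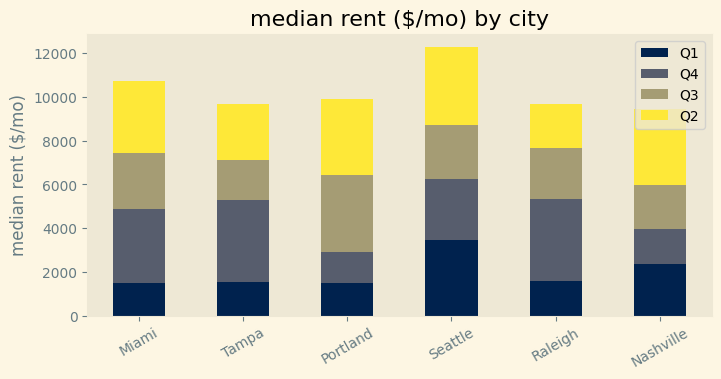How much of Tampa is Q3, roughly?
Q3 top ≈ 8000, bottom ≈ 6000; segment ≈ 2000.

≈ 2000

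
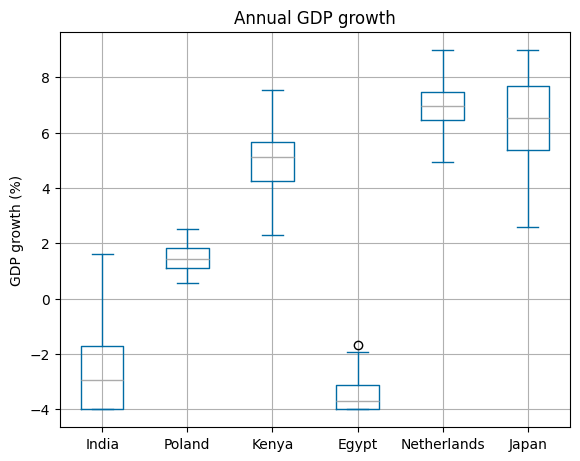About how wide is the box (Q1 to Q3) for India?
≈ 2

Q3 ≈ -2, Q1 ≈ -4; IQR ≈ 2.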